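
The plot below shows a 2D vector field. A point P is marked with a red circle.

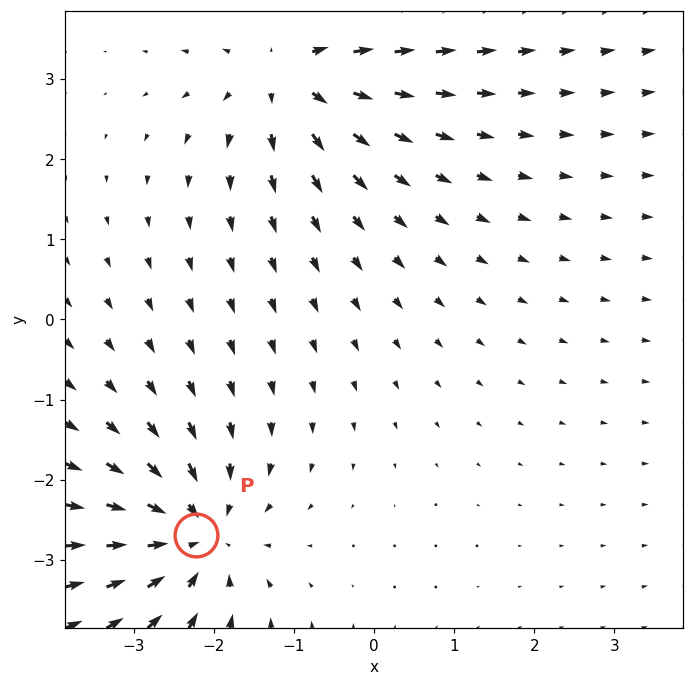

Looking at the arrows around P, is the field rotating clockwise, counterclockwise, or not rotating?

Near P at (-2.2, -2.7) the arrows show no circulation. The curl there is ≈0.

not rotating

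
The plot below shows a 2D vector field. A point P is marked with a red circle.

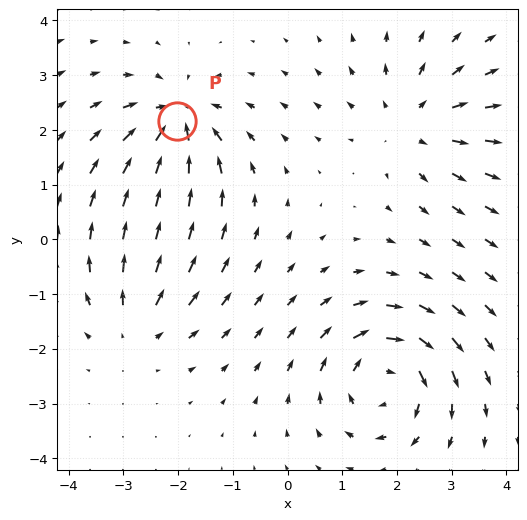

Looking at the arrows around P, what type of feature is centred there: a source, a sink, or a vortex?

sink

At P (-2.0, 2.2) the arrows converge inward. Divergence about -5, curl ≈0 — negative divergence with near-zero curl is a sink.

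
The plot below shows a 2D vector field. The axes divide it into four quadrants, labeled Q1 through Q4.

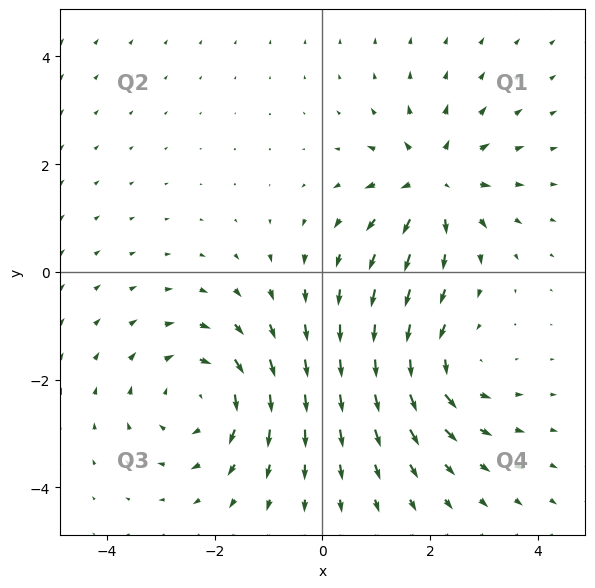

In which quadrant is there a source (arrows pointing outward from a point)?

The source sits at approximately (2.1, 1.7), which lies in quadrant Q1. The divergence there is about +5, positive as expected for a source.

Q1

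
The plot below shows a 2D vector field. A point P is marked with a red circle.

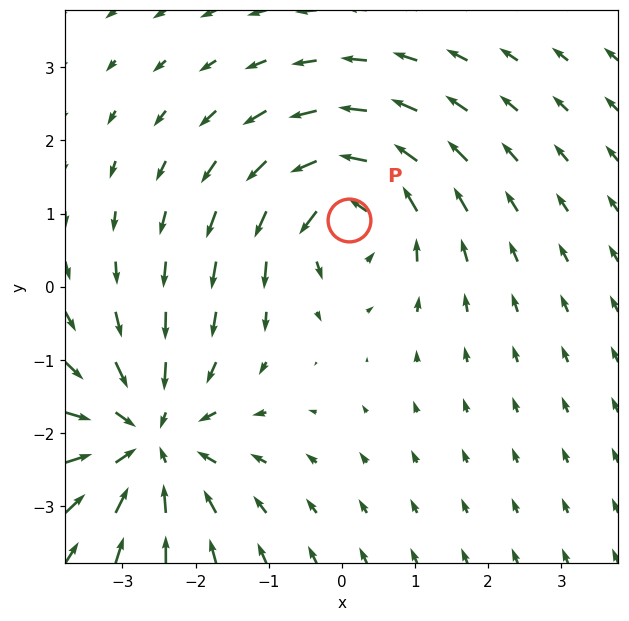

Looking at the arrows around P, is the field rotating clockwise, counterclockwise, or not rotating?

counterclockwise

Near P at (0.1, 0.9) the arrows circulate counterclockwise. The curl (z-component) there is about +4; positive curl means counterclockwise rotation.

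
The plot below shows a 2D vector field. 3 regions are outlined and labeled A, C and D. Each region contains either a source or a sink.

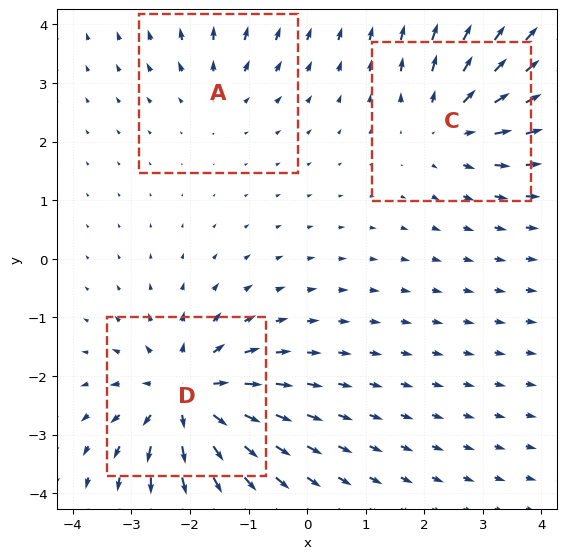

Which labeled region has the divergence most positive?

Divergence at each region's feature centre — A: about +2, C: about +4, D: about +5. Region D is most positive.

D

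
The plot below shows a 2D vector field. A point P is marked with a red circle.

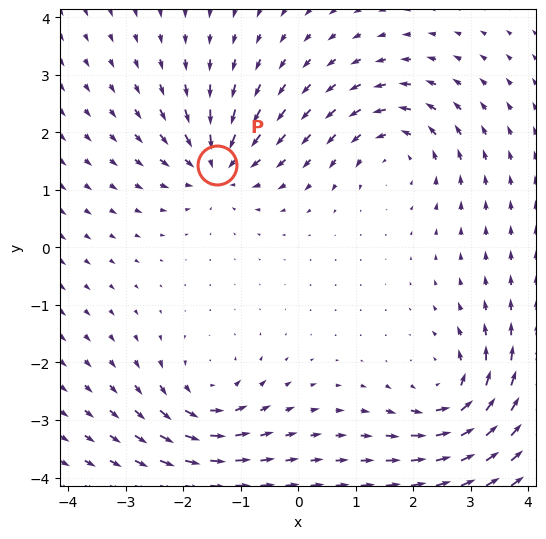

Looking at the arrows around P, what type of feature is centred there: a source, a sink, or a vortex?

sink

At P (-1.4, 1.4) the arrows converge inward. Divergence about -6, curl ≈0 — negative divergence with near-zero curl is a sink.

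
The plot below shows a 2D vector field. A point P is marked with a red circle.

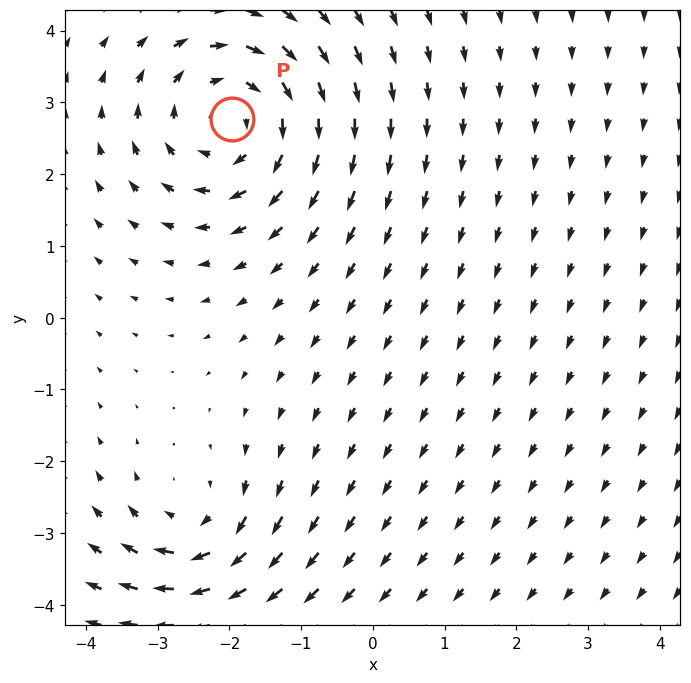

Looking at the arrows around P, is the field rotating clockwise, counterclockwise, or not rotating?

Near P at (-2.0, 2.8) the arrows circulate clockwise. The curl (z-component) there is about -4; negative curl means clockwise rotation.

clockwise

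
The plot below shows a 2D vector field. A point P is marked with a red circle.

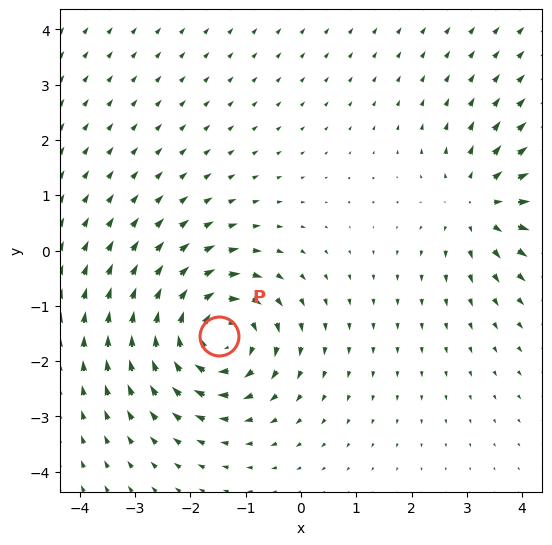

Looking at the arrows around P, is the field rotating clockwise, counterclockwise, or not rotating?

Near P at (-1.5, -1.5) the arrows circulate clockwise. The curl (z-component) there is about -5; negative curl means clockwise rotation.

clockwise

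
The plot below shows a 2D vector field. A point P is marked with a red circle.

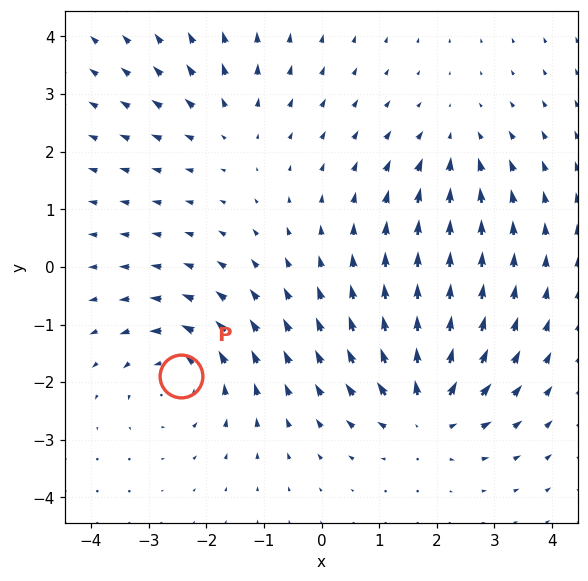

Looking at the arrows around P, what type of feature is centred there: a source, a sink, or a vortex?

vortex

At P (-2.4, -1.9) the arrows circulate counterclockwise. Divergence ≈0, curl about +5 — near-zero divergence with nonzero curl is a vortex.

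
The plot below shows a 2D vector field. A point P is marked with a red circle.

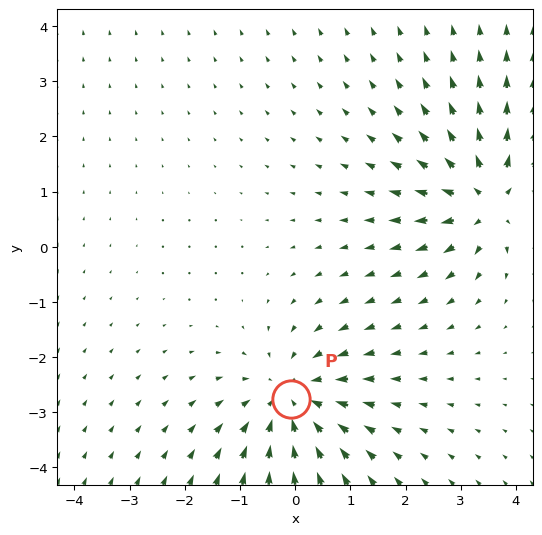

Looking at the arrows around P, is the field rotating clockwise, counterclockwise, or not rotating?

Near P at (-0.1, -2.8) the arrows show no circulation. The curl there is ≈0.

not rotating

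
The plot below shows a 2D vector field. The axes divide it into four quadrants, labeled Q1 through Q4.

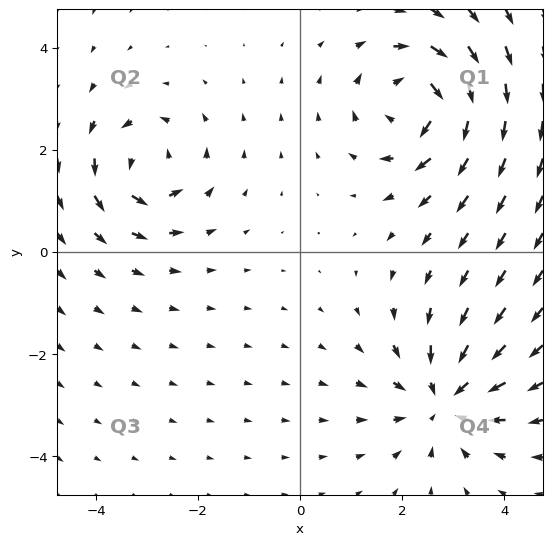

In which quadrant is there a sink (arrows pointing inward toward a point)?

The sink sits at approximately (2.8, -2.9), which lies in quadrant Q4. The divergence there is about -4, negative as expected for a sink.

Q4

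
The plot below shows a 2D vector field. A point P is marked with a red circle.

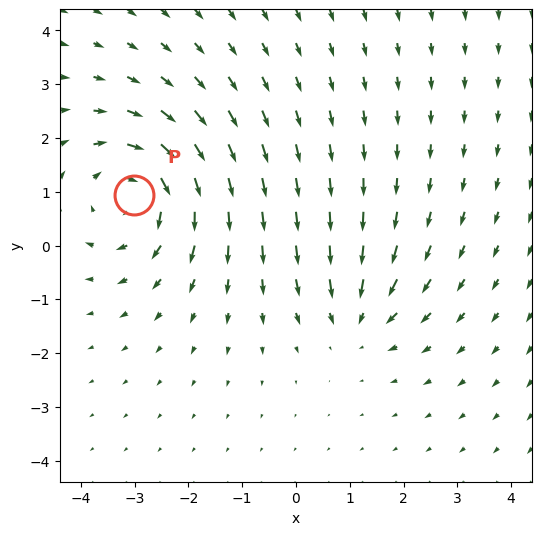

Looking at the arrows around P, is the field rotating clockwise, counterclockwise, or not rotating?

clockwise

Near P at (-3.0, 0.9) the arrows circulate clockwise. The curl (z-component) there is about -4; negative curl means clockwise rotation.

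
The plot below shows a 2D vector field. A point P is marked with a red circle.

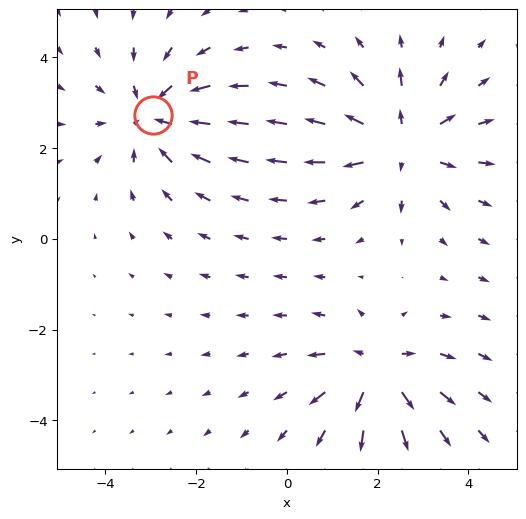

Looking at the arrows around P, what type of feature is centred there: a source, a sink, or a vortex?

At P (-3.0, 2.7) the arrows converge inward. Divergence about -4, curl ≈0 — negative divergence with near-zero curl is a sink.

sink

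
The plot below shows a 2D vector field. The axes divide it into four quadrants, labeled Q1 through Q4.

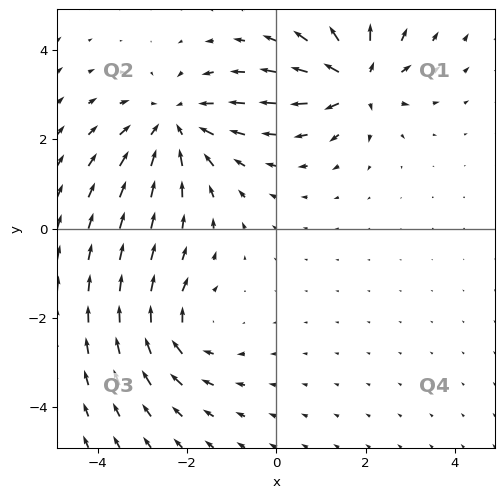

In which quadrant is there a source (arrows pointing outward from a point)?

The source sits at approximately (1.8, 3.3), which lies in quadrant Q1. The divergence there is about +6, positive as expected for a source.

Q1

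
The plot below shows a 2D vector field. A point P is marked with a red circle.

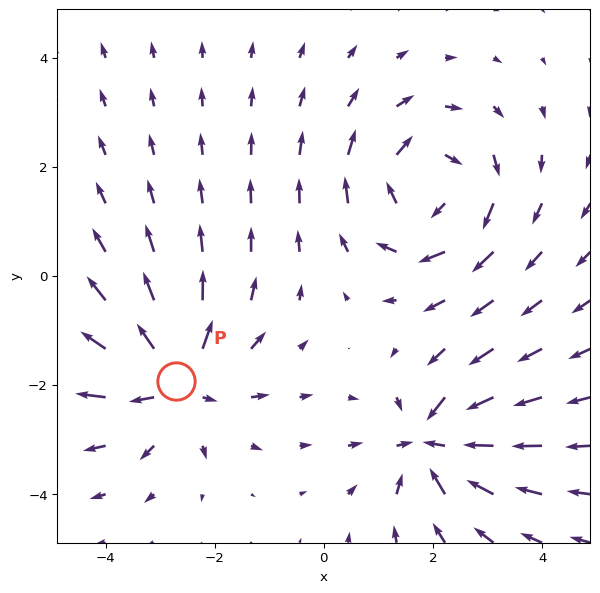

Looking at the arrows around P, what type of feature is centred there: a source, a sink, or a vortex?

source

At P (-2.7, -1.9) the arrows spread outward. Divergence about +5, curl ≈0 — positive divergence with near-zero curl is a source.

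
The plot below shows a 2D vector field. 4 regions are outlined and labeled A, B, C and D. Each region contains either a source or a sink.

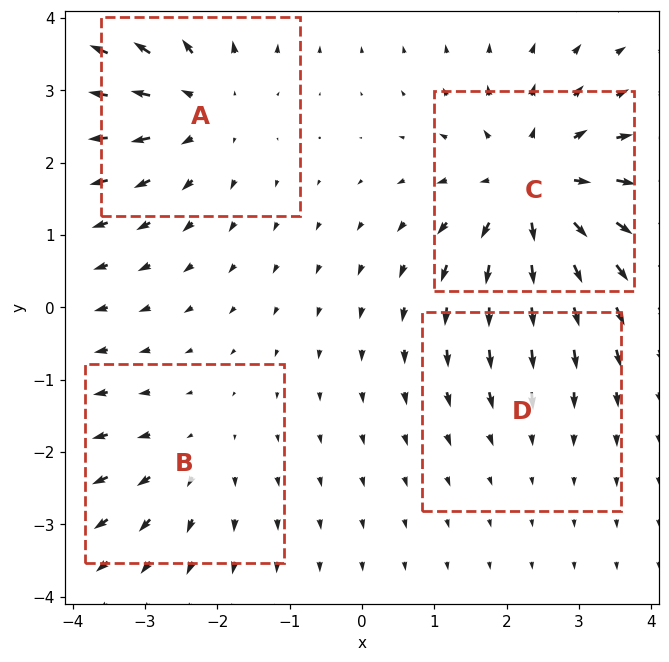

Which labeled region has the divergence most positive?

Divergence at each region's feature centre — A: about +5, B: about +3, C: about +6, D: about -2. Region C is most positive.

C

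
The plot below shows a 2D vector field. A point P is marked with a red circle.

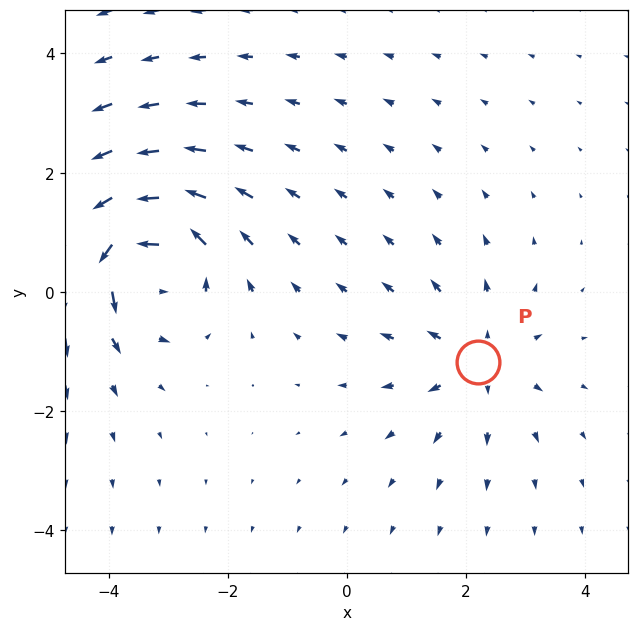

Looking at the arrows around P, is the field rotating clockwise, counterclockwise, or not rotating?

Near P at (2.2, -1.2) the arrows show no circulation. The curl there is ≈0.

not rotating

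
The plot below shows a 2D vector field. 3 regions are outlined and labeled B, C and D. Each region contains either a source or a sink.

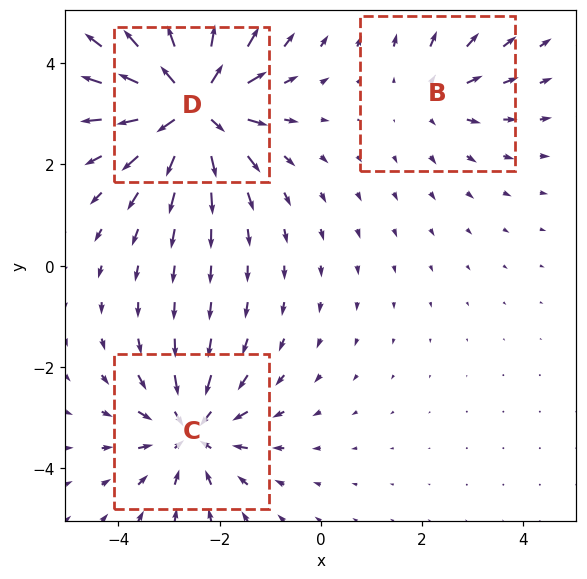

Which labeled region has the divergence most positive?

Divergence at each region's feature centre — B: about +2, C: about -4, D: about +6. Region D is most positive.

D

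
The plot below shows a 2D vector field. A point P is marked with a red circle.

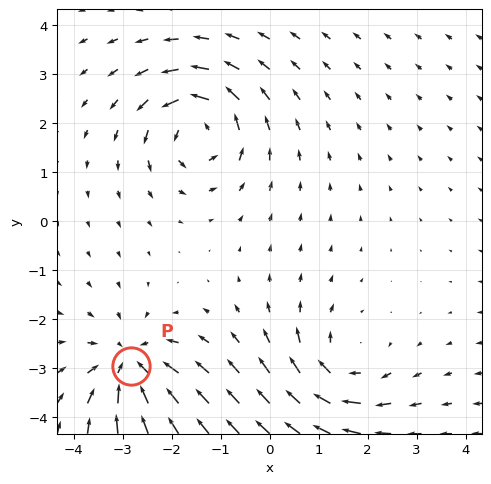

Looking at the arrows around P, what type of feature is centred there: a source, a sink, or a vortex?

At P (-2.8, -2.9) the arrows converge inward. Divergence about -4, curl ≈0 — negative divergence with near-zero curl is a sink.

sink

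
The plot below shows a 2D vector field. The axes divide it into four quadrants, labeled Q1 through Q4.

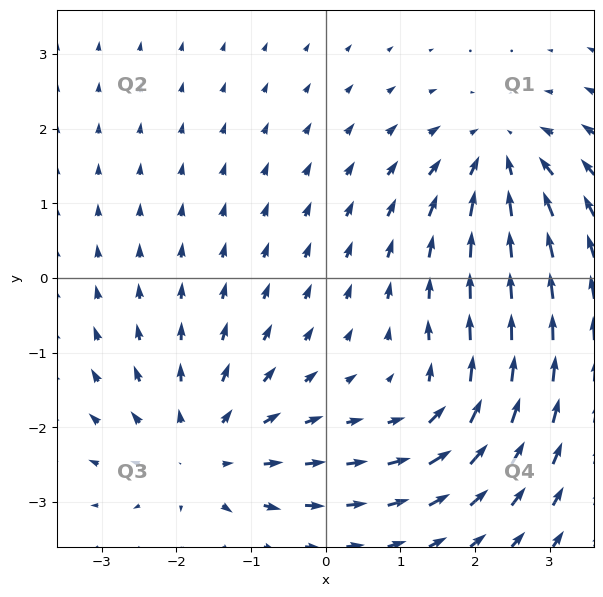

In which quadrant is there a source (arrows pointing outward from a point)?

The source sits at approximately (-1.6, -2.3), which lies in quadrant Q3. The divergence there is about +3, positive as expected for a source.

Q3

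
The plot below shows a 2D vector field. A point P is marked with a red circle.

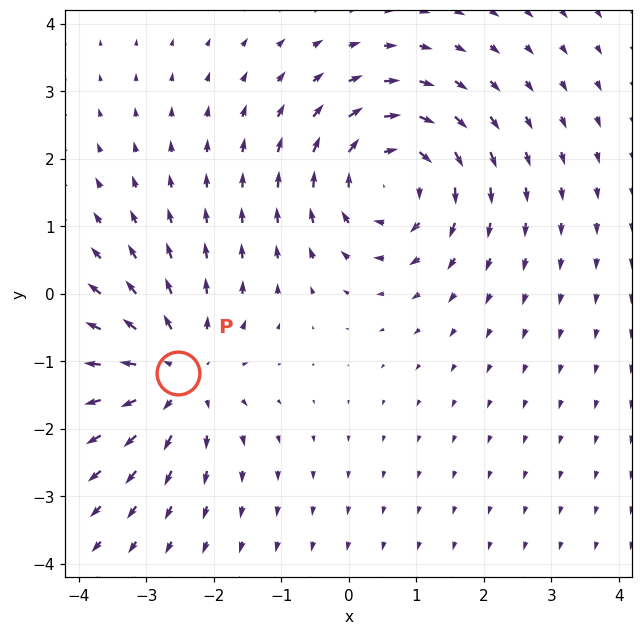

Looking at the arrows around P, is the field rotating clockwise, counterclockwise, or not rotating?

Near P at (-2.5, -1.2) the arrows show no circulation. The curl there is ≈0.

not rotating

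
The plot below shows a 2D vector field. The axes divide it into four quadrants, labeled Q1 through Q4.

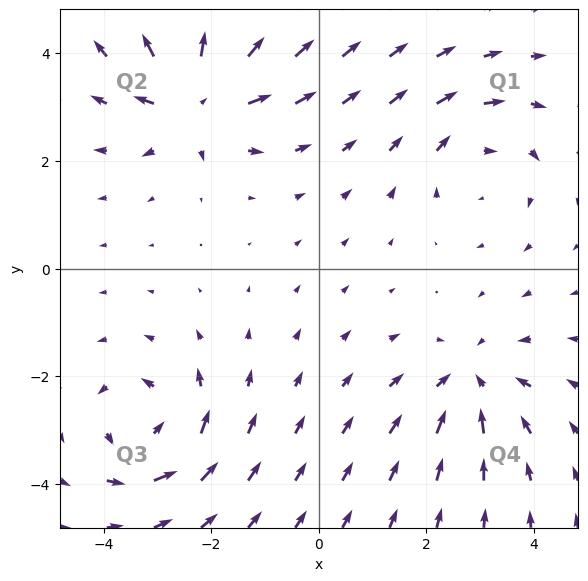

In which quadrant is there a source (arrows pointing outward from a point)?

The source sits at approximately (-2.3, 3.2), which lies in quadrant Q2. The divergence there is about +5, positive as expected for a source.

Q2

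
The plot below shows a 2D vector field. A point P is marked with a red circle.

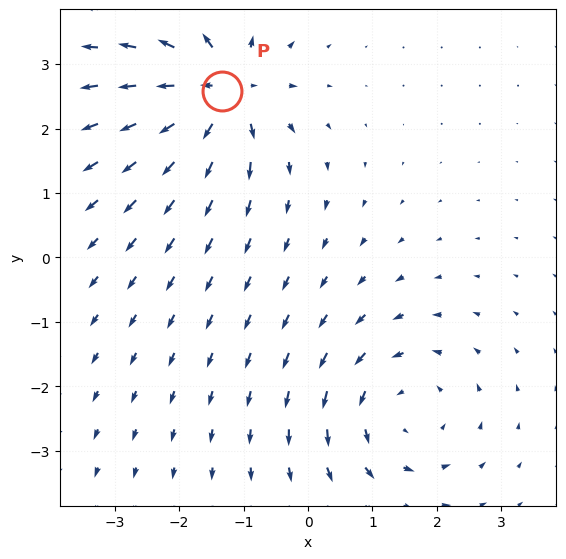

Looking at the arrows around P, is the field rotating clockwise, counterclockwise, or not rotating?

Near P at (-1.3, 2.6) the arrows show no circulation. The curl there is ≈0.

not rotating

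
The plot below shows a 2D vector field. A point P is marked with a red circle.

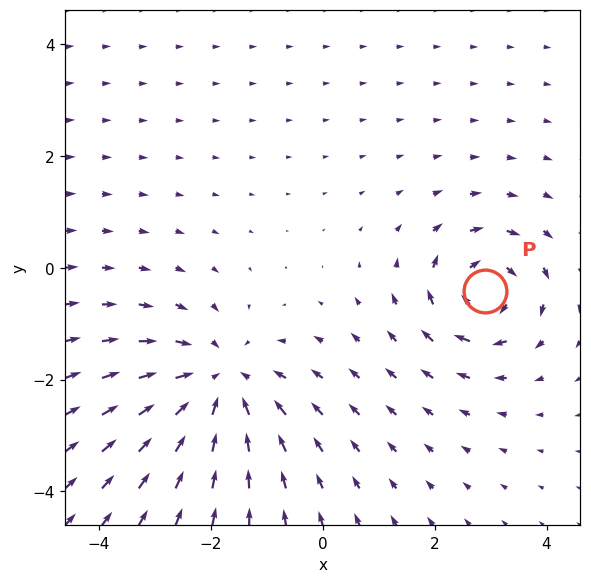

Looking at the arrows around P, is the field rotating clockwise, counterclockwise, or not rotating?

Near P at (2.9, -0.4) the arrows circulate clockwise. The curl (z-component) there is about -4; negative curl means clockwise rotation.

clockwise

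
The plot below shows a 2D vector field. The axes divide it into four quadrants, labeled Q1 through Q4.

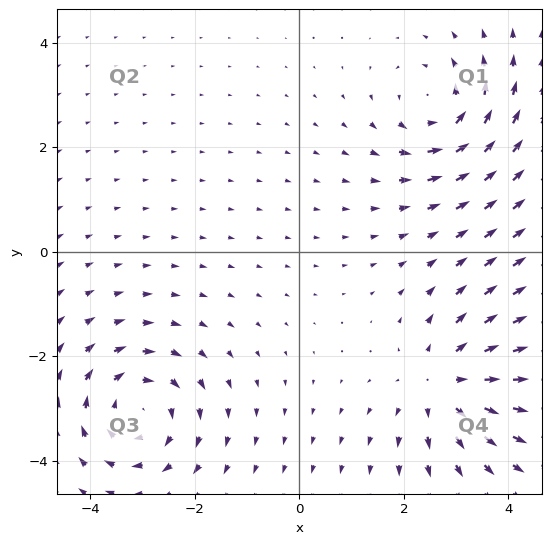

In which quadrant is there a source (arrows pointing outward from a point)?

Q4

The source sits at approximately (2.8, -2.5), which lies in quadrant Q4. The divergence there is about +4, positive as expected for a source.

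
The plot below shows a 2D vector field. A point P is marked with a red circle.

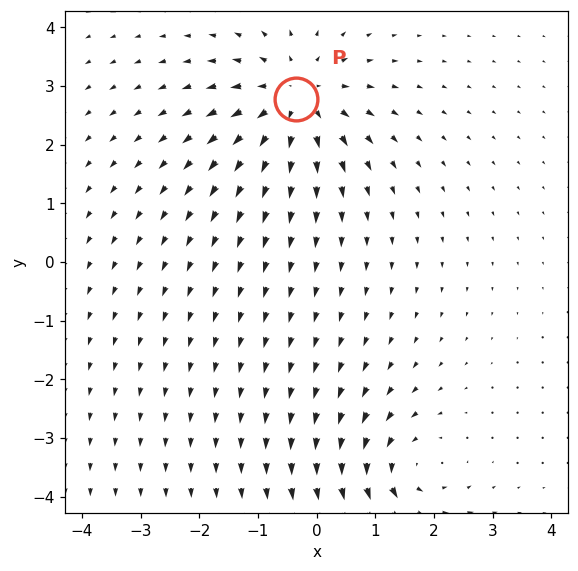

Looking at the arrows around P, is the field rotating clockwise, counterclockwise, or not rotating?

not rotating

Near P at (-0.3, 2.8) the arrows show no circulation. The curl there is ≈0.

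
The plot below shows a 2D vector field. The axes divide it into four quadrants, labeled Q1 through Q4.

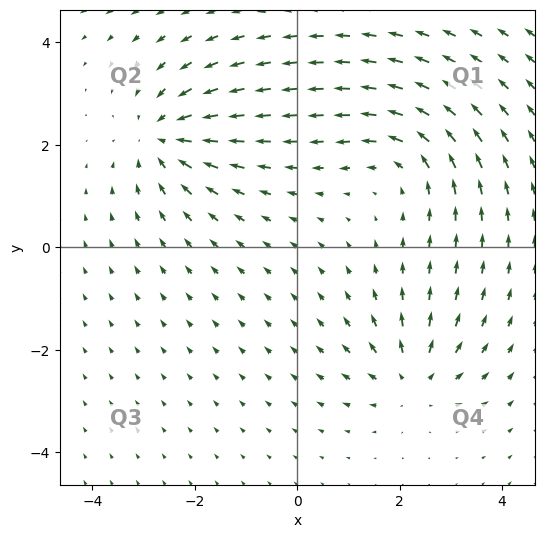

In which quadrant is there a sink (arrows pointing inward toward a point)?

The sink sits at approximately (-2.6, 2.1), which lies in quadrant Q2. The divergence there is about -5, negative as expected for a sink.

Q2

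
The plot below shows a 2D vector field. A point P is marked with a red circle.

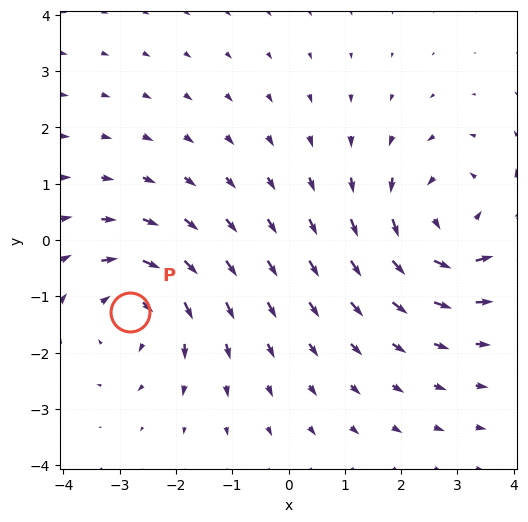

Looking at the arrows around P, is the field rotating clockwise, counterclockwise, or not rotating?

clockwise

Near P at (-2.8, -1.3) the arrows circulate clockwise. The curl (z-component) there is about -4; negative curl means clockwise rotation.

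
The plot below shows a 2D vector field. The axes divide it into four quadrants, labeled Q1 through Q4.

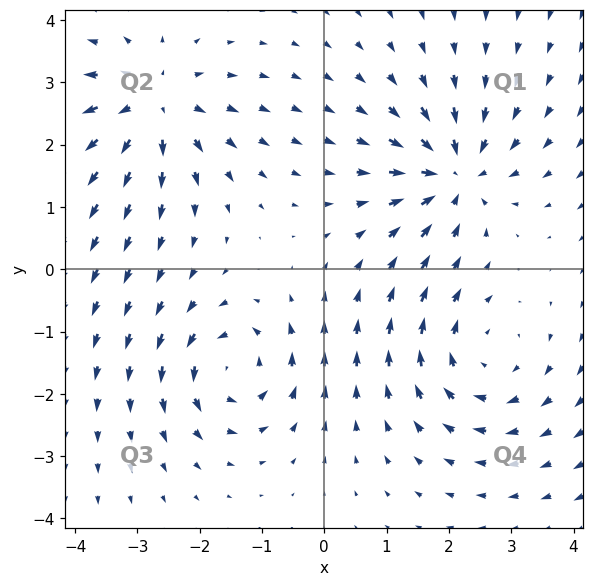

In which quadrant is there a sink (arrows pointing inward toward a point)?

The sink sits at approximately (2.1, 1.5), which lies in quadrant Q1. The divergence there is about -6, negative as expected for a sink.

Q1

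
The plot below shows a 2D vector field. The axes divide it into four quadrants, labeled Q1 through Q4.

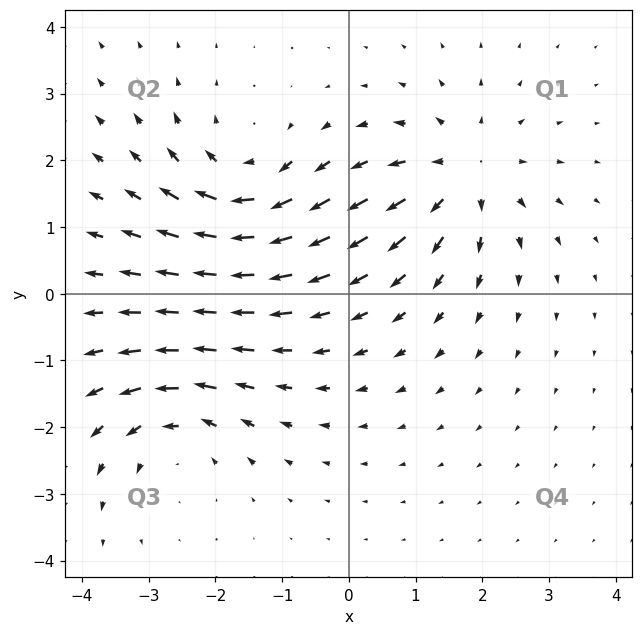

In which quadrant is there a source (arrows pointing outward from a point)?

The source sits at approximately (1.7, 1.8), which lies in quadrant Q1. The divergence there is about +5, positive as expected for a source.

Q1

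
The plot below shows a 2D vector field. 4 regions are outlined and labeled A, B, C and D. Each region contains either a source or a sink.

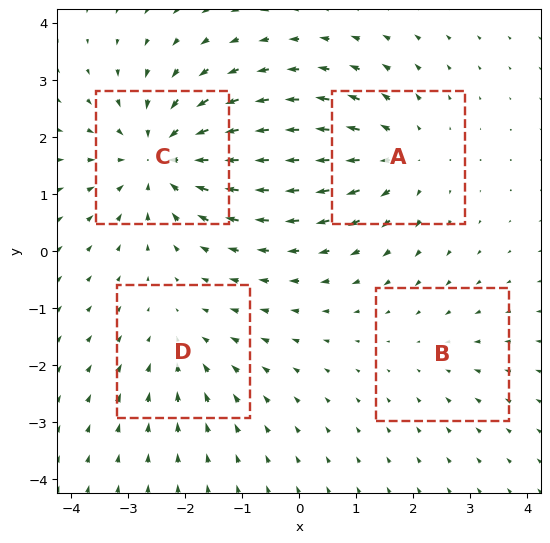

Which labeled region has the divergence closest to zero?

B

Divergence at each region's feature centre — A: about +4, B: about -2, C: about -6, D: about -3. Region B is closest to zero.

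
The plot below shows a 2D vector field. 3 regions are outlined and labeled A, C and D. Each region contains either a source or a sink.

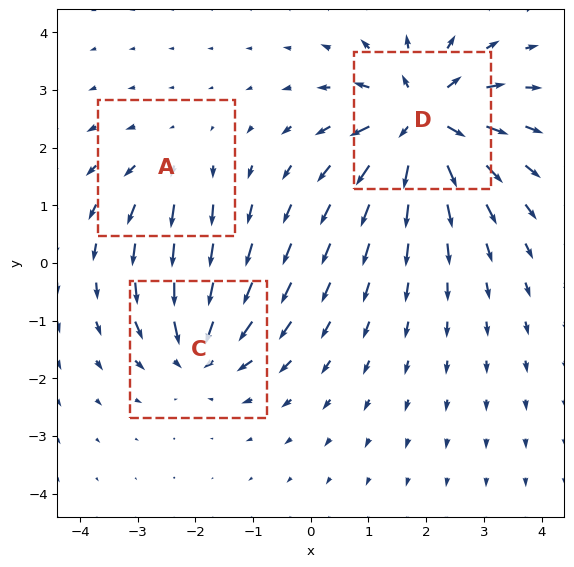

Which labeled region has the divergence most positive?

D

Divergence at each region's feature centre — A: about +2, C: about -4, D: about +6. Region D is most positive.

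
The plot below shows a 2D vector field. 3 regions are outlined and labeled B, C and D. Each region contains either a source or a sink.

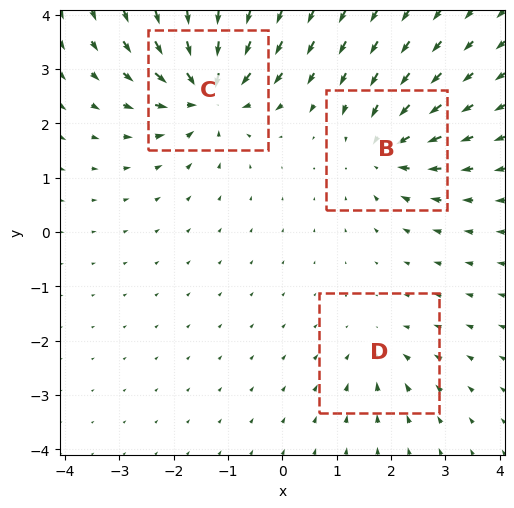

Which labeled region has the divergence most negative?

Divergence at each region's feature centre — B: about -4, C: about -6, D: about -3. Region C is most negative.

C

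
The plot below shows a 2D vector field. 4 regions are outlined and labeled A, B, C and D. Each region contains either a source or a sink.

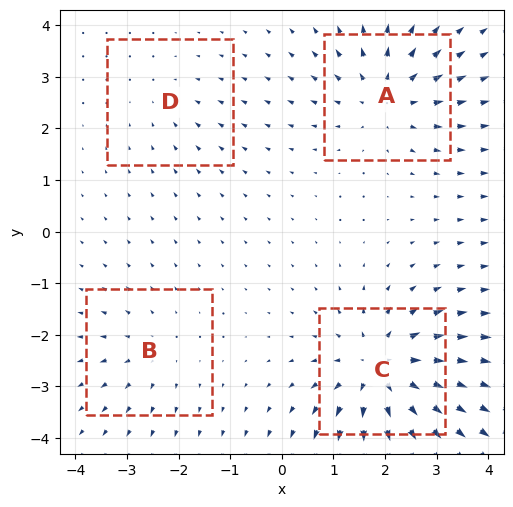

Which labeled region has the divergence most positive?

C

Divergence at each region's feature centre — A: about +6, B: about +3, C: about +8, D: about -2. Region C is most positive.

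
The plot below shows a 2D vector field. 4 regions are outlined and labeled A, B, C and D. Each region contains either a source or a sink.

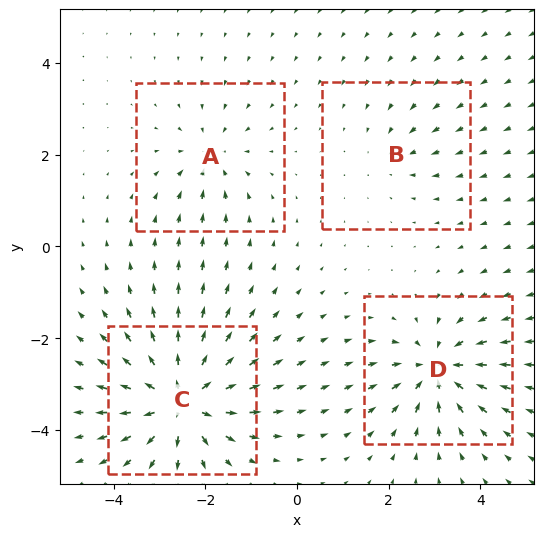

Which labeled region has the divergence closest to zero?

B

Divergence at each region's feature centre — A: about -4, B: about -2, C: about +8, D: about -6. Region B is closest to zero.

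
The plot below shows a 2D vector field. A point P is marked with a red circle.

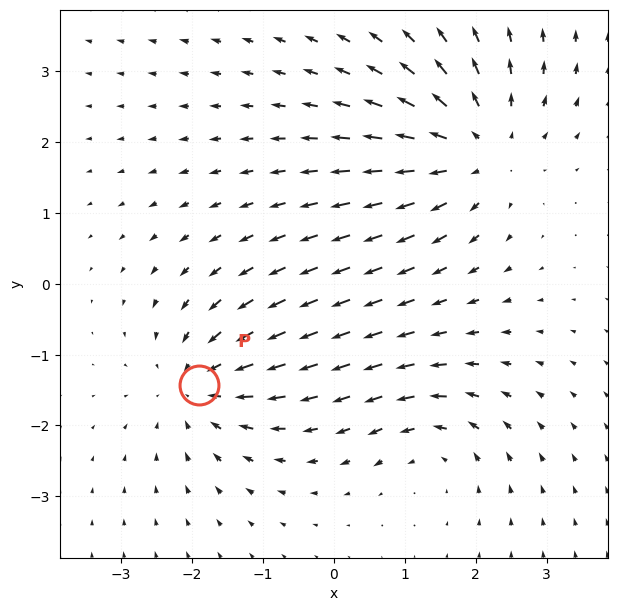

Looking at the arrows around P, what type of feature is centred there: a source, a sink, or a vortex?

At P (-1.9, -1.4) the arrows converge inward. Divergence about -4, curl ≈0 — negative divergence with near-zero curl is a sink.

sink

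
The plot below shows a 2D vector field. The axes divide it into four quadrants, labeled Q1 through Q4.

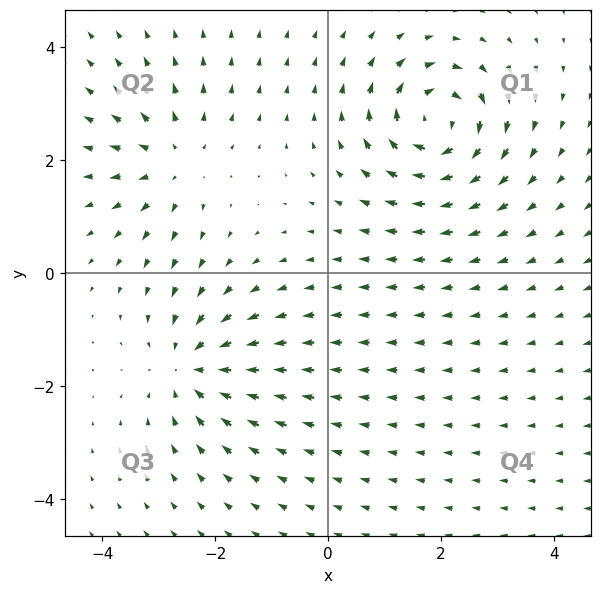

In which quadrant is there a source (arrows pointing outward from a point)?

Q2

The source sits at approximately (-2.7, 2.0), which lies in quadrant Q2. The divergence there is about +3, positive as expected for a source.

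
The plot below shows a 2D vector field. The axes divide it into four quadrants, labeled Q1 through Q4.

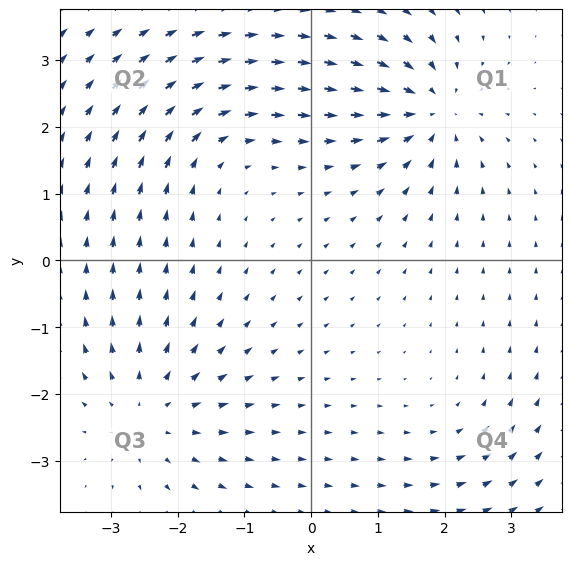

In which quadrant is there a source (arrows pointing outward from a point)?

Q3

The source sits at approximately (-2.4, -2.3), which lies in quadrant Q3. The divergence there is about +4, positive as expected for a source.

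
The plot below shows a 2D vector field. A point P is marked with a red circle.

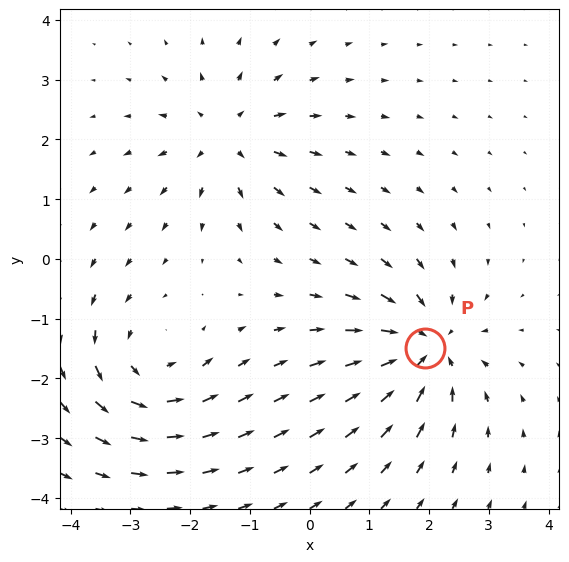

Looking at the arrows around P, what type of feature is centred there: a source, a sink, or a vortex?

At P (1.9, -1.5) the arrows converge inward. Divergence about -6, curl ≈0 — negative divergence with near-zero curl is a sink.

sink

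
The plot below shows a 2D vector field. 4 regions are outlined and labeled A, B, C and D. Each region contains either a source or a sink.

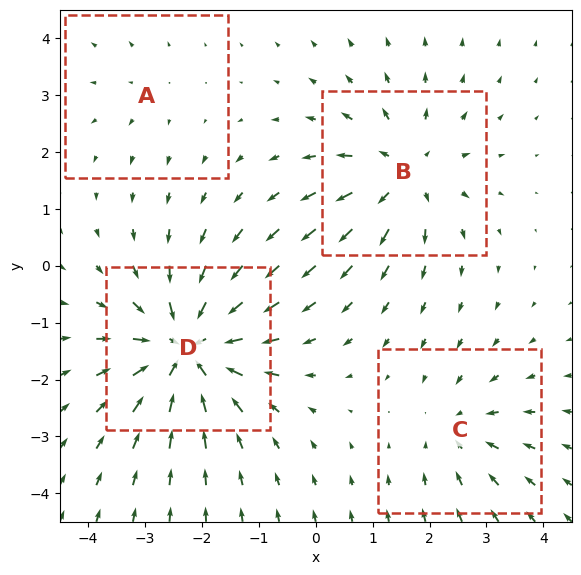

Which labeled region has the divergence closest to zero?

Divergence at each region's feature centre — A: about +2, B: about +5, C: about -4, D: about -8. Region A is closest to zero.

A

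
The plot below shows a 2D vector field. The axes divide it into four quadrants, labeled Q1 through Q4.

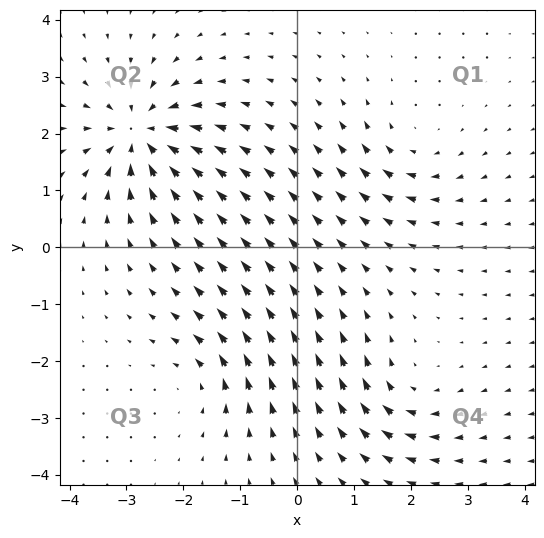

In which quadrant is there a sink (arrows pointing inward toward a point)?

Q2

The sink sits at approximately (-2.7, 2.0), which lies in quadrant Q2. The divergence there is about -6, negative as expected for a sink.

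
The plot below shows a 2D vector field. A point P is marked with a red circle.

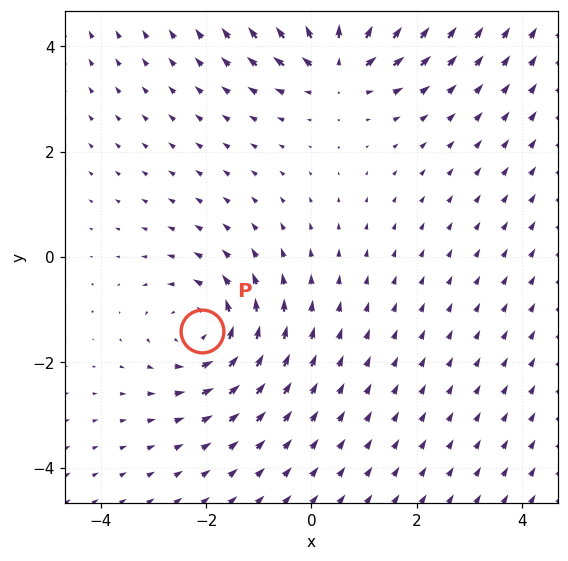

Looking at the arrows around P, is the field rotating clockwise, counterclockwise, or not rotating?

counterclockwise

Near P at (-2.1, -1.4) the arrows circulate counterclockwise. The curl (z-component) there is about +3; positive curl means counterclockwise rotation.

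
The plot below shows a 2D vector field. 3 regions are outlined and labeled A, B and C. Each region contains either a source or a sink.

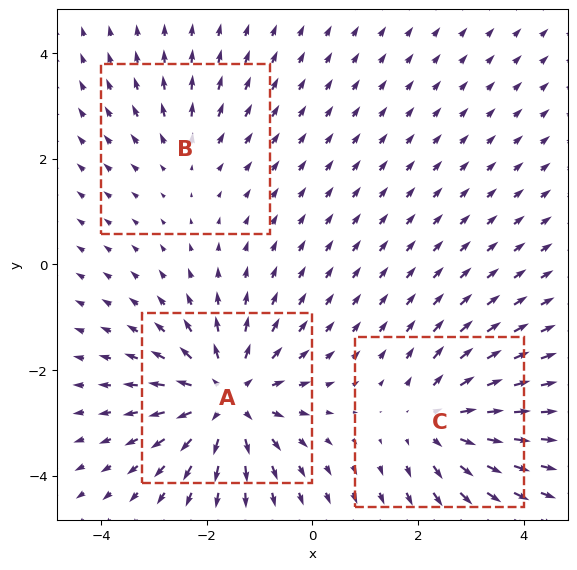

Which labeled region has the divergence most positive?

Divergence at each region's feature centre — A: about +5, B: about +2, C: about +3. Region A is most positive.

A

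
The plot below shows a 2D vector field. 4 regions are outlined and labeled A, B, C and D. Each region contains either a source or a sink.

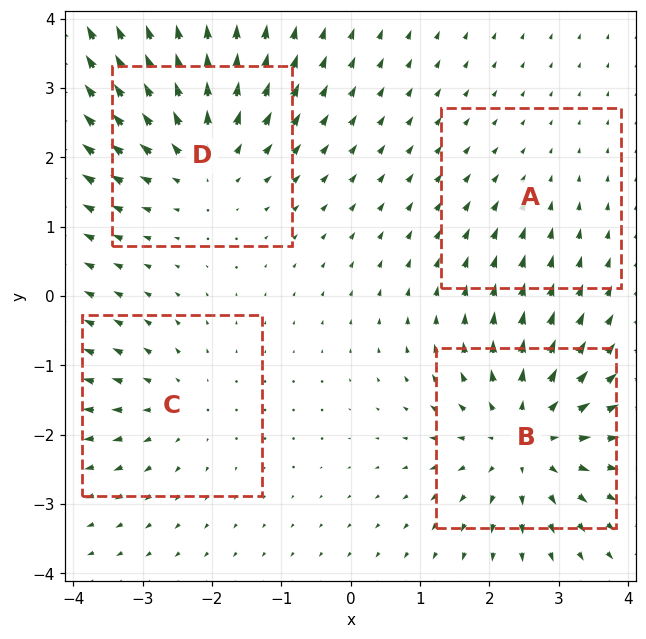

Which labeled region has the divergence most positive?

B

Divergence at each region's feature centre — A: about -2, B: about +6, C: about +3, D: about +5. Region B is most positive.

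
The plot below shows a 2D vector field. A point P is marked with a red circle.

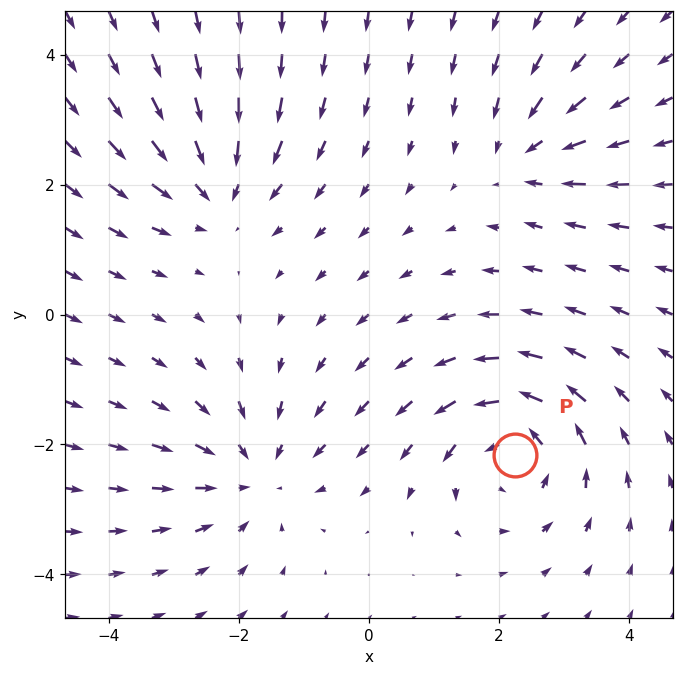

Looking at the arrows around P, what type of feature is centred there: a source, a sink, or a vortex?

vortex

At P (2.3, -2.2) the arrows circulate counterclockwise. Divergence ≈0, curl about +4 — near-zero divergence with nonzero curl is a vortex.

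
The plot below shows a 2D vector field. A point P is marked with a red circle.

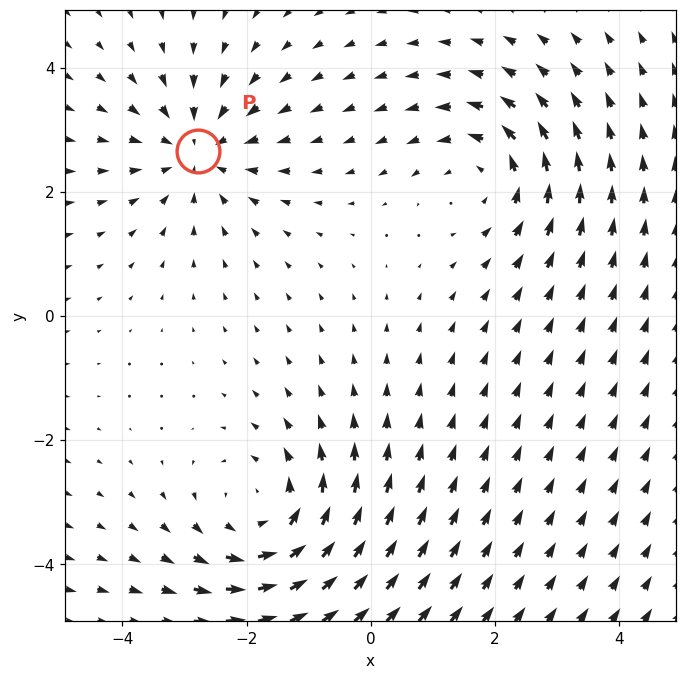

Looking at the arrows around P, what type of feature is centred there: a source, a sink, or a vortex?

At P (-2.8, 2.7) the arrows converge inward. Divergence about -3, curl ≈0 — negative divergence with near-zero curl is a sink.

sink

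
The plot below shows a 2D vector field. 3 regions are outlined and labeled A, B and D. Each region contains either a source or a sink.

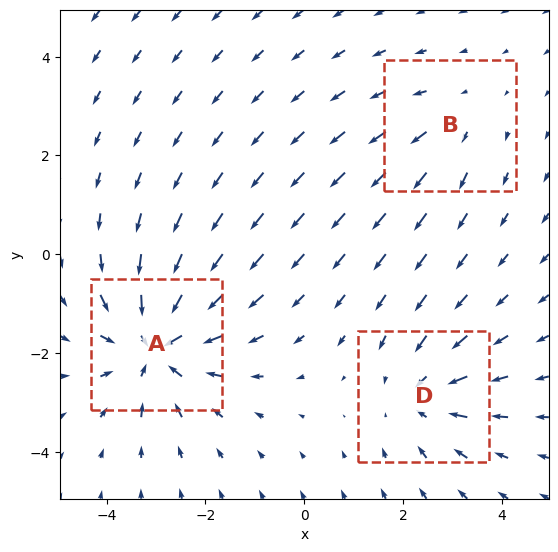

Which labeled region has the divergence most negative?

A

Divergence at each region's feature centre — A: about -5, B: about +2, D: about -3. Region A is most negative.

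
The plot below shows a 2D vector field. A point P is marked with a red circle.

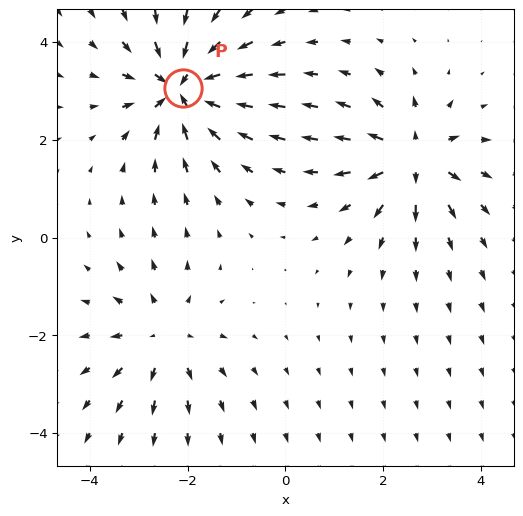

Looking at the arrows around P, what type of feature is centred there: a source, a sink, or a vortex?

sink

At P (-2.1, 3.1) the arrows converge inward. Divergence about -6, curl ≈0 — negative divergence with near-zero curl is a sink.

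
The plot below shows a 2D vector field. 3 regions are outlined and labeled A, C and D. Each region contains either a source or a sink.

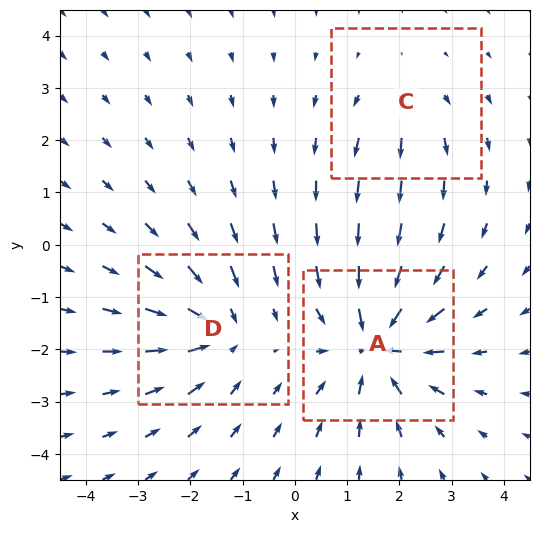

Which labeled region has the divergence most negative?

Divergence at each region's feature centre — A: about -5, C: about +2, D: about -4. Region A is most negative.

A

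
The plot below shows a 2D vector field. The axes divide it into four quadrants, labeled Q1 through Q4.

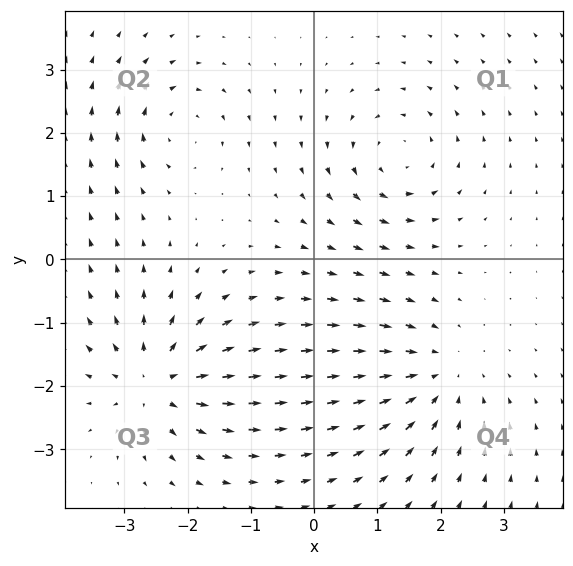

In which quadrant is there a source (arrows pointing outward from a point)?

Q3

The source sits at approximately (-2.5, -1.9), which lies in quadrant Q3. The divergence there is about +5, positive as expected for a source.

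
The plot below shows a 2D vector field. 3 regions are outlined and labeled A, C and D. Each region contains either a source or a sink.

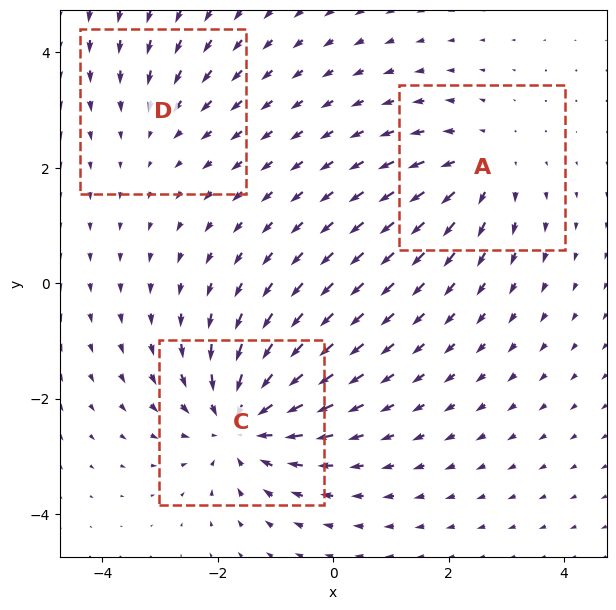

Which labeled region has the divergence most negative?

C

Divergence at each region's feature centre — A: about +3, C: about -5, D: about -2. Region C is most negative.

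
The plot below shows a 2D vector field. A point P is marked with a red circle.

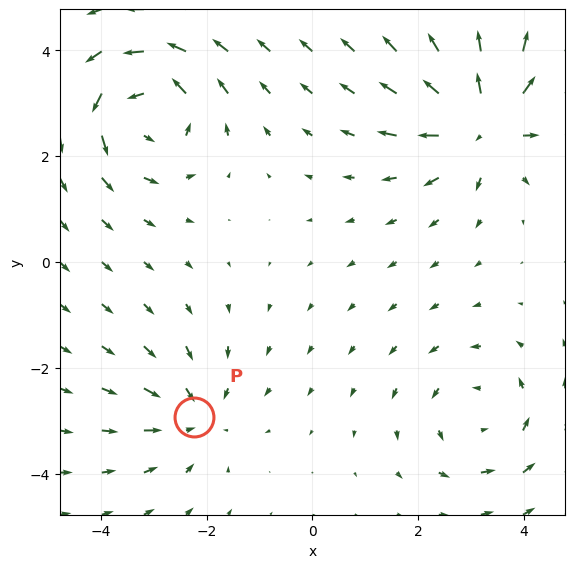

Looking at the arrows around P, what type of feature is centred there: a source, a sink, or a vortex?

At P (-2.2, -2.9) the arrows converge inward. Divergence about -3, curl ≈0 — negative divergence with near-zero curl is a sink.

sink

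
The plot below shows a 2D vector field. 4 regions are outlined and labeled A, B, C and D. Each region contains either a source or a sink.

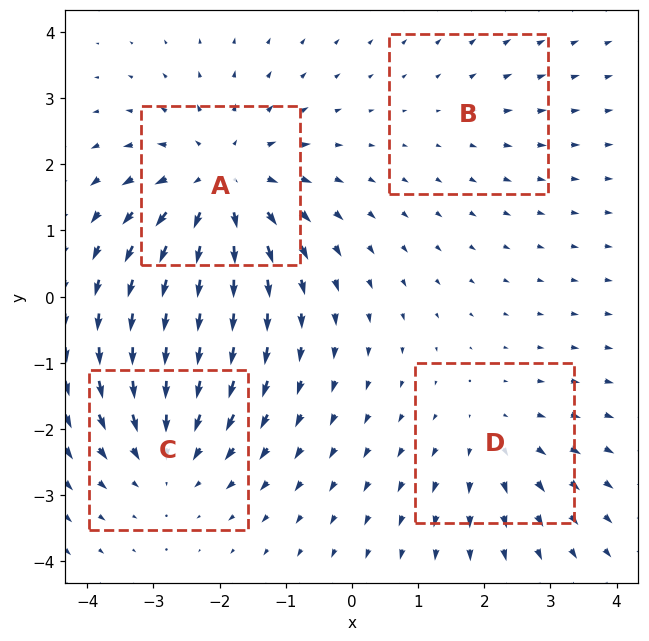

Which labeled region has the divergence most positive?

A

Divergence at each region's feature centre — A: about +6, B: about +2, C: about -4, D: about +3. Region A is most positive.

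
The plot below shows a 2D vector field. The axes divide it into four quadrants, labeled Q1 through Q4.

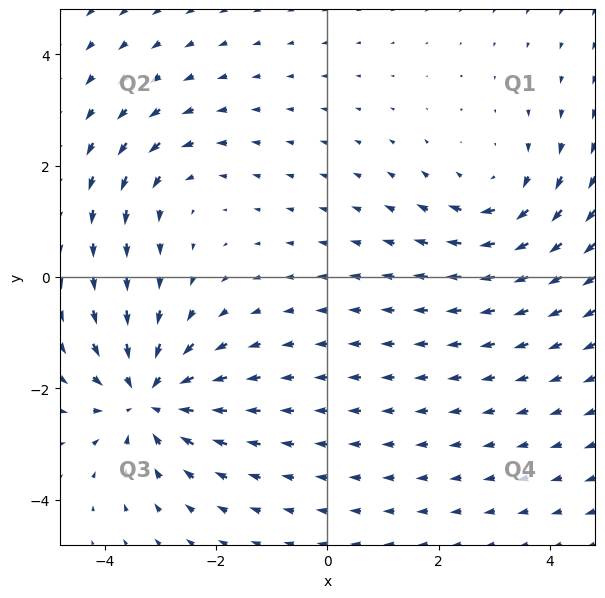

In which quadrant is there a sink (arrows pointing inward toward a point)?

The sink sits at approximately (-3.2, -2.2), which lies in quadrant Q3. The divergence there is about -5, negative as expected for a sink.

Q3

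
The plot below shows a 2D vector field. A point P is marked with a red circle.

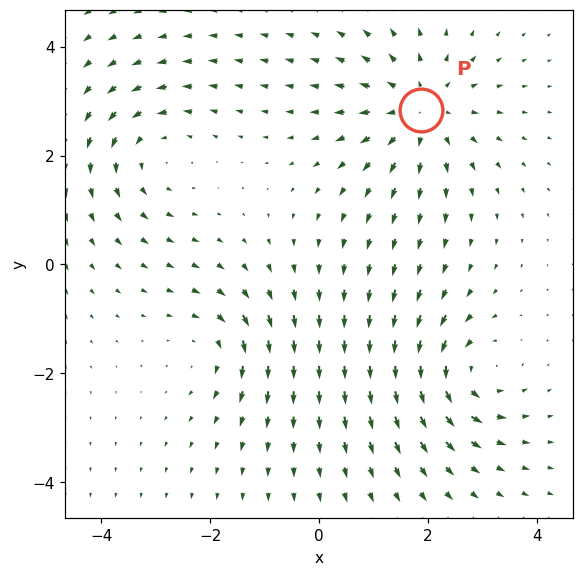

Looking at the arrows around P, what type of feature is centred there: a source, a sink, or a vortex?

At P (1.9, 2.8) the arrows spread outward. Divergence about +4, curl ≈0 — positive divergence with near-zero curl is a source.

source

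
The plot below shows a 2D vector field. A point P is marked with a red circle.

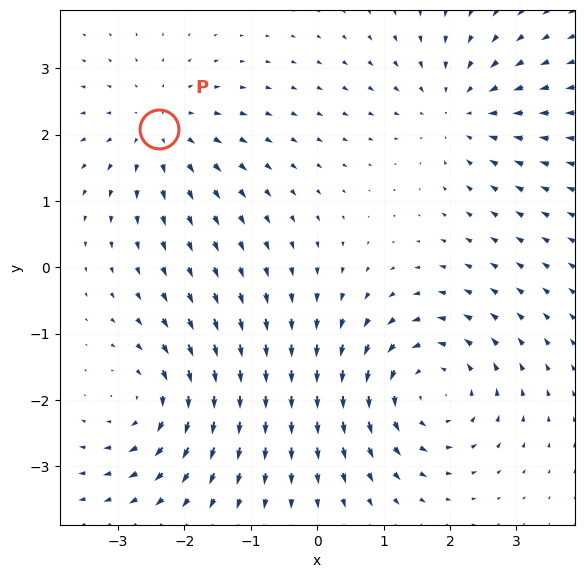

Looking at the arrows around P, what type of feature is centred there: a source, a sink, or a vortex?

At P (-2.4, 2.1) the arrows spread outward. Divergence about +3, curl ≈0 — positive divergence with near-zero curl is a source.

source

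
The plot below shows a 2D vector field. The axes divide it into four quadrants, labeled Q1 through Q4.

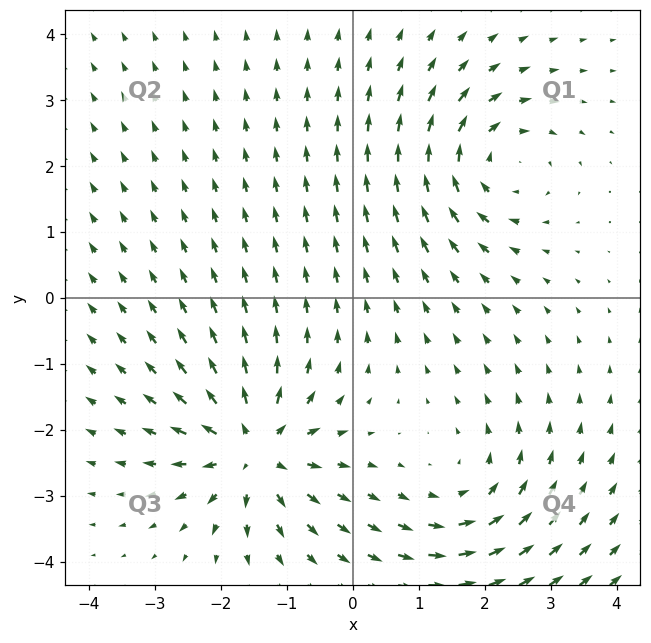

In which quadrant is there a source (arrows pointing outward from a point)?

Q3

The source sits at approximately (-1.5, -2.3), which lies in quadrant Q3. The divergence there is about +6, positive as expected for a source.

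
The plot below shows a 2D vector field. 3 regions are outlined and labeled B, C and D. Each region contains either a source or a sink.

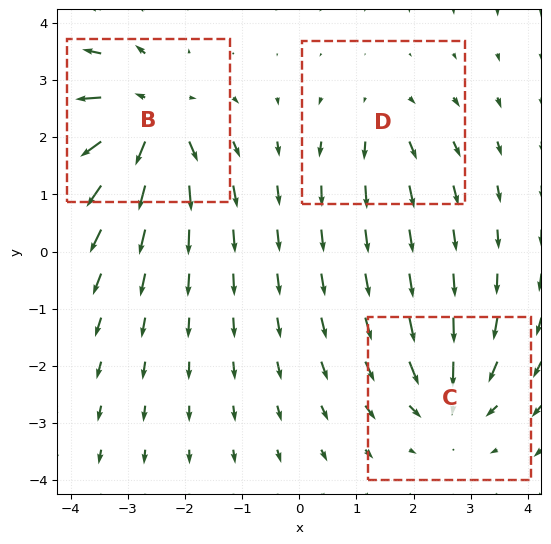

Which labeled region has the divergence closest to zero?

Divergence at each region's feature centre — B: about +5, C: about -4, D: about +2. Region D is closest to zero.

D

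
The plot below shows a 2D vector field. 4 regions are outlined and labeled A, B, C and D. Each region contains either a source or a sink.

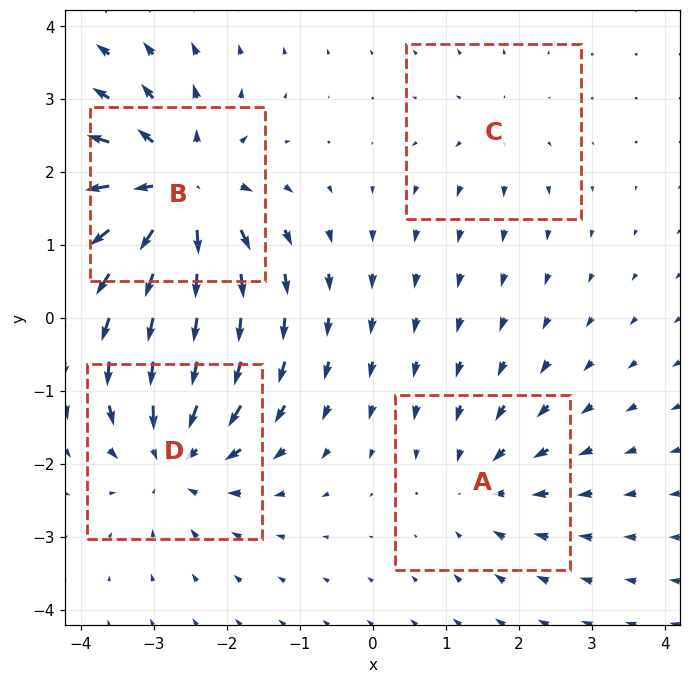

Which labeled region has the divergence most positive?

Divergence at each region's feature centre — A: about -3, B: about +7, C: about +2, D: about -5. Region B is most positive.

B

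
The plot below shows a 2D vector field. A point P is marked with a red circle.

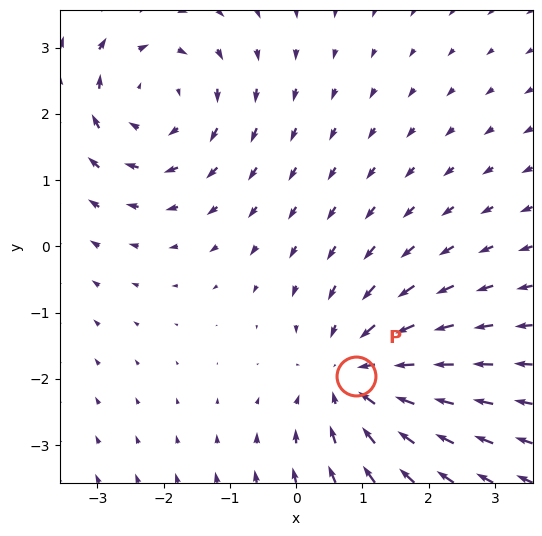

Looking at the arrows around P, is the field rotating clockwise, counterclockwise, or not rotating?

Near P at (0.9, -2.0) the arrows show no circulation. The curl there is ≈0.

not rotating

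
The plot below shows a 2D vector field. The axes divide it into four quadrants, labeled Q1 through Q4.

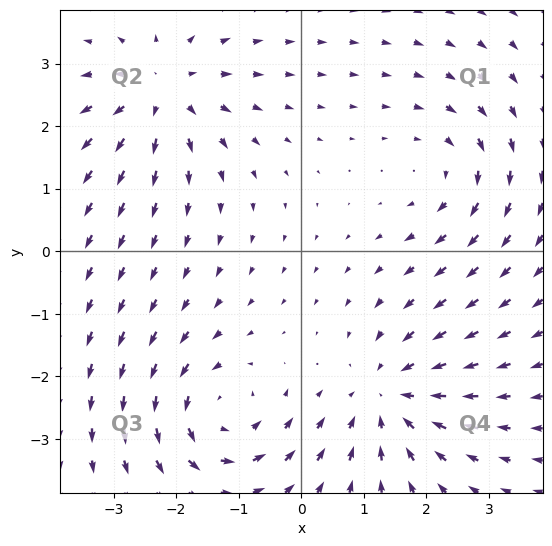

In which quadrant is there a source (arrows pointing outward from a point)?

Q2

The source sits at approximately (-2.2, 2.6), which lies in quadrant Q2. The divergence there is about +5, positive as expected for a source.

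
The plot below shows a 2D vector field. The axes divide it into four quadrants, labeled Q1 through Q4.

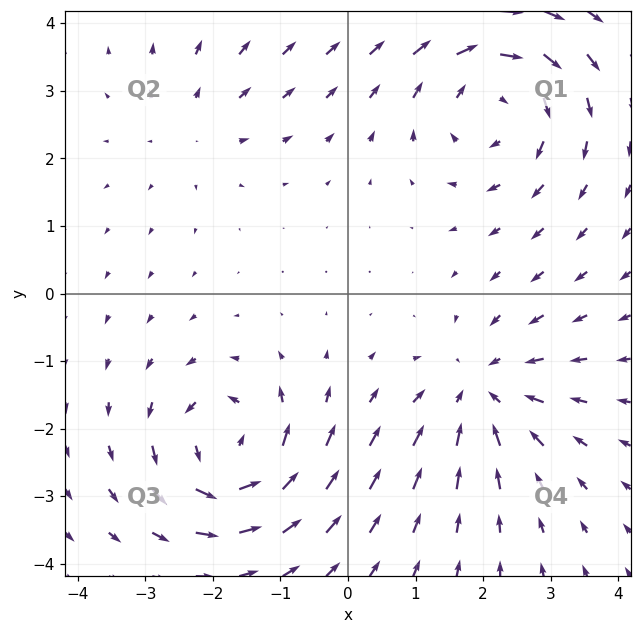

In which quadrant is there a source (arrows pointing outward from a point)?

Q2

The source sits at approximately (-2.3, 2.5), which lies in quadrant Q2. The divergence there is about +2, positive as expected for a source.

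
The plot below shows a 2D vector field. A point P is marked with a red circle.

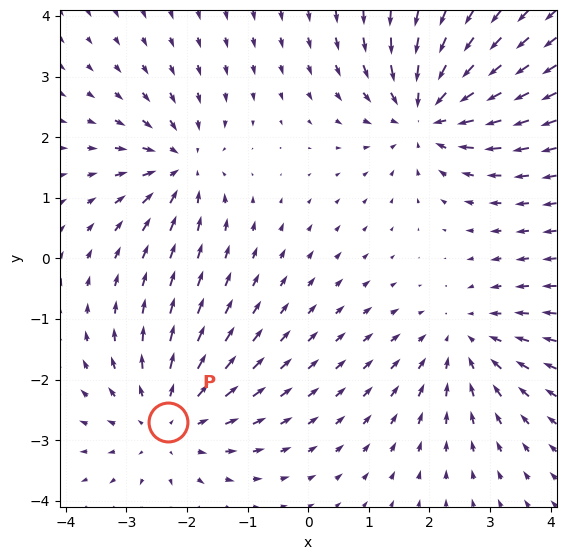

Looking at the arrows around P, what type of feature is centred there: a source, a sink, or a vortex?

source

At P (-2.3, -2.7) the arrows spread outward. Divergence about +4, curl ≈0 — positive divergence with near-zero curl is a source.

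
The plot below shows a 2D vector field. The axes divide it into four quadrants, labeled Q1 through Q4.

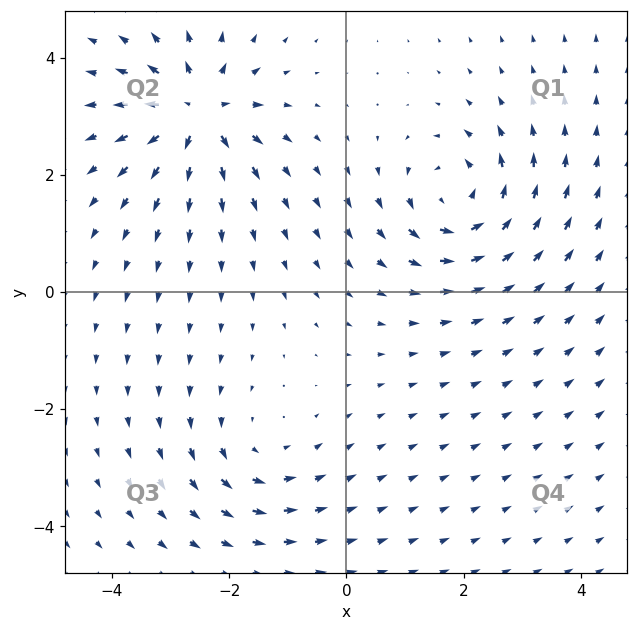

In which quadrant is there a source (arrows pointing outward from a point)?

The source sits at approximately (-2.5, 3.1), which lies in quadrant Q2. The divergence there is about +6, positive as expected for a source.

Q2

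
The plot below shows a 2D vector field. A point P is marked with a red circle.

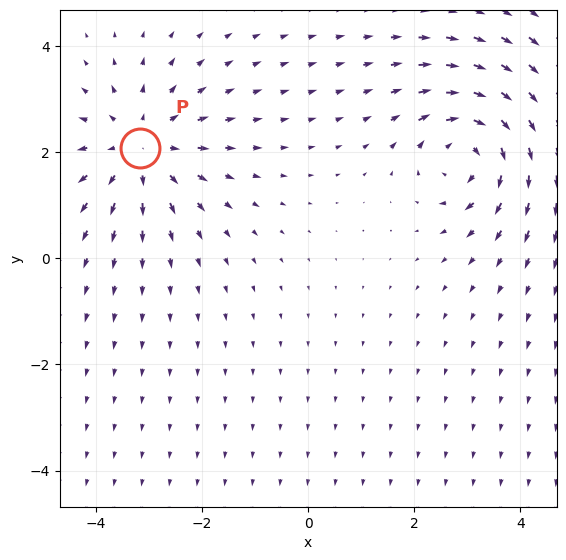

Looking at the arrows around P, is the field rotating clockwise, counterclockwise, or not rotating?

Near P at (-3.2, 2.1) the arrows show no circulation. The curl there is ≈0.

not rotating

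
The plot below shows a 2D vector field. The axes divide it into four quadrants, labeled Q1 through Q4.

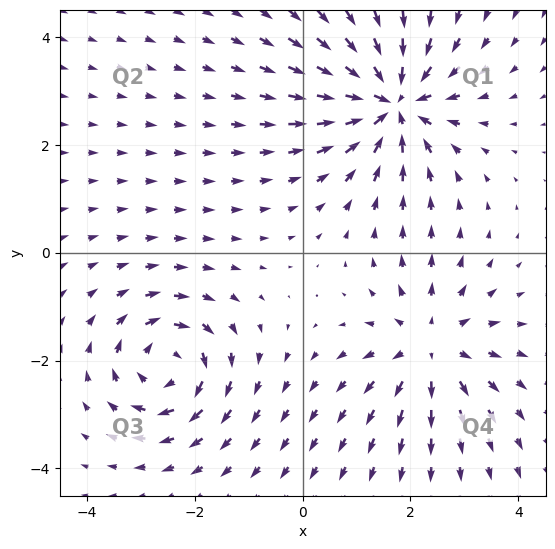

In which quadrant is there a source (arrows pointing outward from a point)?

The source sits at approximately (2.4, -1.7), which lies in quadrant Q4. The divergence there is about +4, positive as expected for a source.

Q4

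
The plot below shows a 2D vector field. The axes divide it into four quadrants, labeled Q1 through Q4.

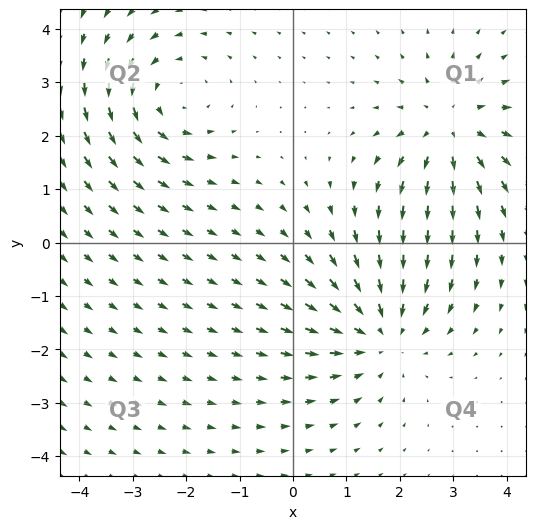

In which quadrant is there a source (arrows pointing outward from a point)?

Q1

The source sits at approximately (2.9, 2.1), which lies in quadrant Q1. The divergence there is about +4, positive as expected for a source.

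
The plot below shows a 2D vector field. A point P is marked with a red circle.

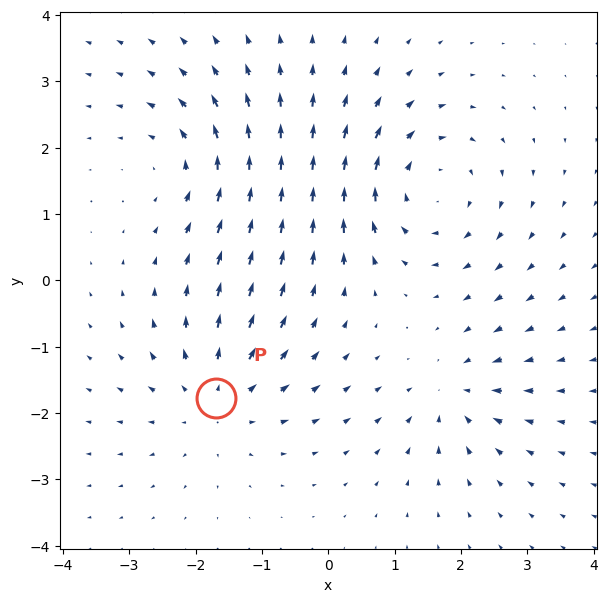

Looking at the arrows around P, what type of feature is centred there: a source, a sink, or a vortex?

At P (-1.7, -1.8) the arrows spread outward. Divergence about +4, curl ≈0 — positive divergence with near-zero curl is a source.

source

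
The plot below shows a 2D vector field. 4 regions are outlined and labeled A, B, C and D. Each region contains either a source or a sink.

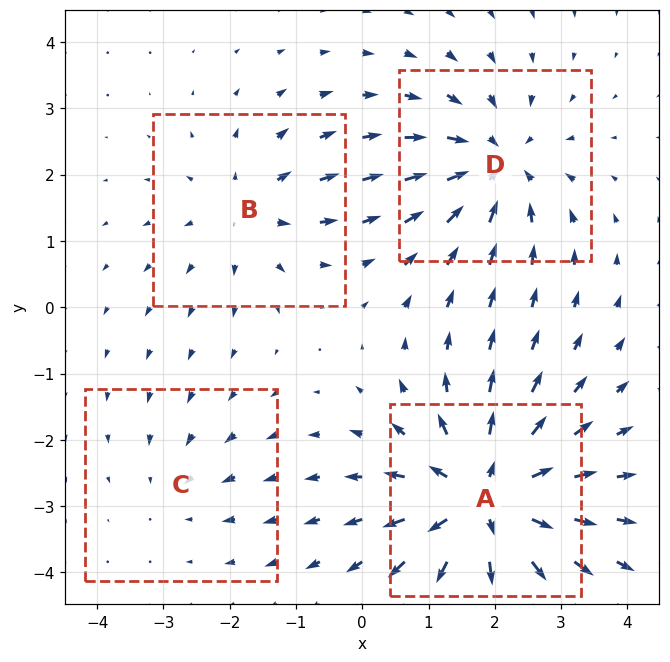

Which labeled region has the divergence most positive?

A

Divergence at each region's feature centre — A: about +8, B: about +4, C: about -2, D: about -5. Region A is most positive.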